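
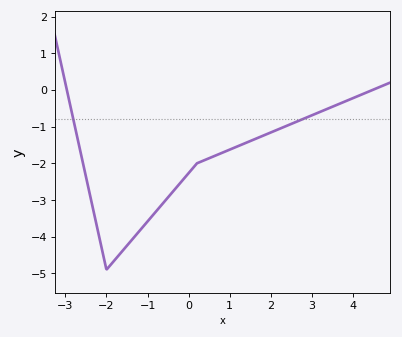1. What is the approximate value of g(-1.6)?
-4.4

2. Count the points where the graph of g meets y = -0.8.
2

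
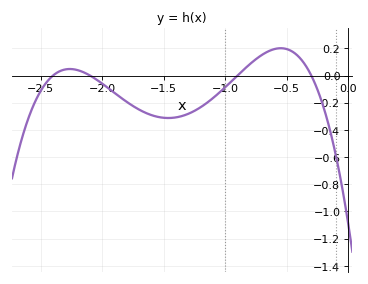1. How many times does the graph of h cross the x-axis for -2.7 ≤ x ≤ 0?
4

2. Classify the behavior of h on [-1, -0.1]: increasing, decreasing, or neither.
neither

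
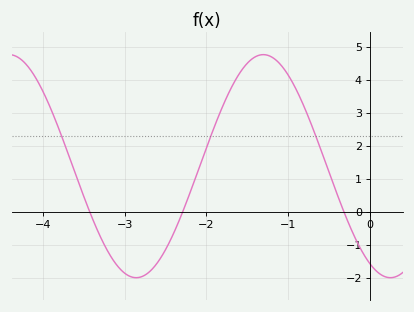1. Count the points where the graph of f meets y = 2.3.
3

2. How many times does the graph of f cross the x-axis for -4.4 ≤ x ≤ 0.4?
3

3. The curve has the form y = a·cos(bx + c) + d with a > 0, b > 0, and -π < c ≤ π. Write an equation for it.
y = 3.38cos(2x + 2.6) + 1.39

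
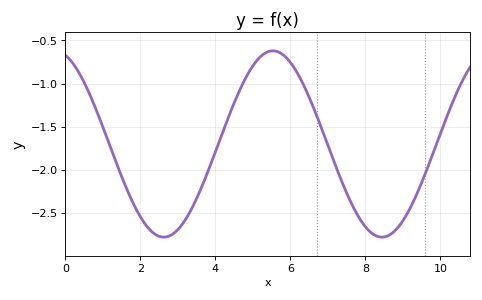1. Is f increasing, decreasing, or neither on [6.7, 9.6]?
neither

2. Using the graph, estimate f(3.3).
-2.5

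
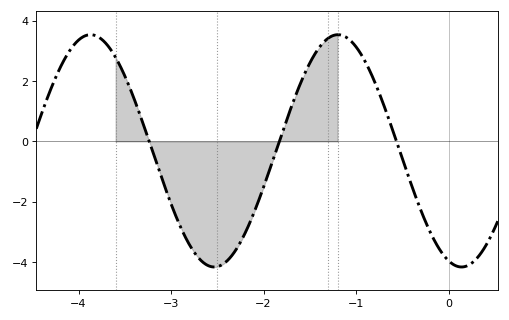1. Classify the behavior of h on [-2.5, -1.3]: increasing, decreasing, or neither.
increasing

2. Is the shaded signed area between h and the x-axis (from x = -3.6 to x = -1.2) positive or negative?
negative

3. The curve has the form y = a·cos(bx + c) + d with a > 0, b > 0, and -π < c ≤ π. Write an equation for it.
y = 3.85cos(2.35x + 2.81) - 0.31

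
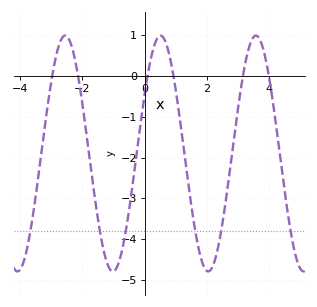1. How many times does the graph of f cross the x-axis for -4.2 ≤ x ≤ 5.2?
6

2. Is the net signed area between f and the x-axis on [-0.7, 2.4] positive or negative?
negative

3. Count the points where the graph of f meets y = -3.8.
6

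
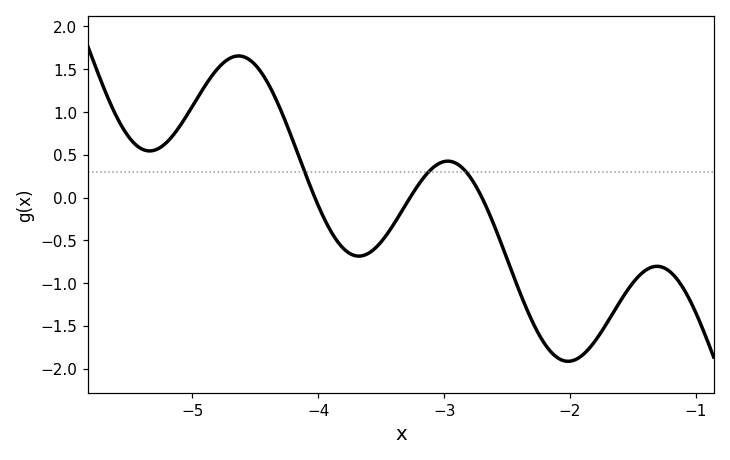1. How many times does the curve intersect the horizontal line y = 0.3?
3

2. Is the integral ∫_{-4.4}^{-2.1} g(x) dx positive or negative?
negative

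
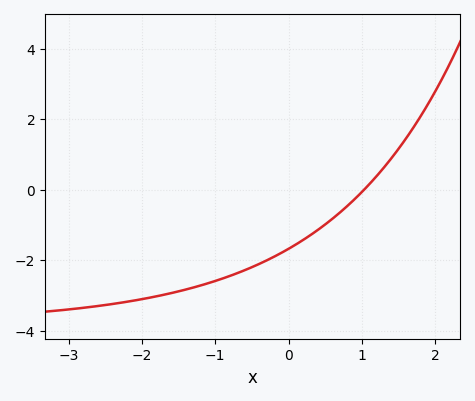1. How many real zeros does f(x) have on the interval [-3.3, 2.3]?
1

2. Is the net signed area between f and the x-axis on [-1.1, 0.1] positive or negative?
negative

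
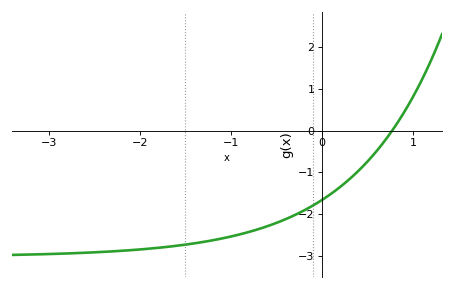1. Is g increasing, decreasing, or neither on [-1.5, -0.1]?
increasing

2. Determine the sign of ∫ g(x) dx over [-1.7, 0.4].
negative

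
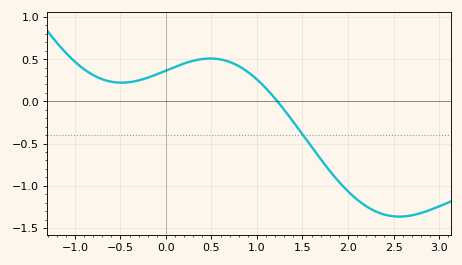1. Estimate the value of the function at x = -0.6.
0.25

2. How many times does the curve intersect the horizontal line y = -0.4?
1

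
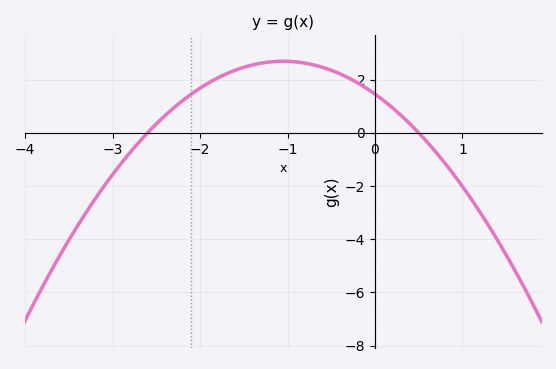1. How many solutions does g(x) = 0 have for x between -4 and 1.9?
2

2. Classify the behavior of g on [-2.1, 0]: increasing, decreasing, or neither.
neither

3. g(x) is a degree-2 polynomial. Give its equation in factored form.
y = -1.12(x + 2.6)(x - 0.5)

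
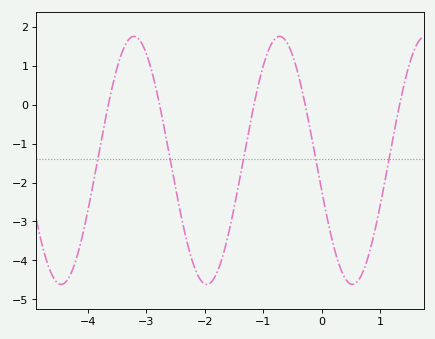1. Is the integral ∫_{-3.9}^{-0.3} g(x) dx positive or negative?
negative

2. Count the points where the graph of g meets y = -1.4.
5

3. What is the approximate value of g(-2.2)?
-4.1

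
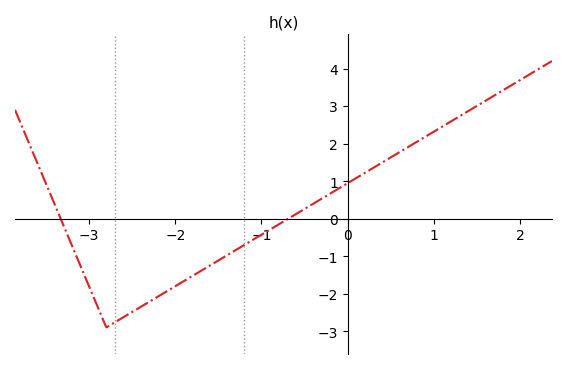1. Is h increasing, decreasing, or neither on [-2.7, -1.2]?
increasing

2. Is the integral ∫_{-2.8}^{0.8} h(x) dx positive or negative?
negative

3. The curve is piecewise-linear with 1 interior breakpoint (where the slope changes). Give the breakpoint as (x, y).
(-2.8, -2.9)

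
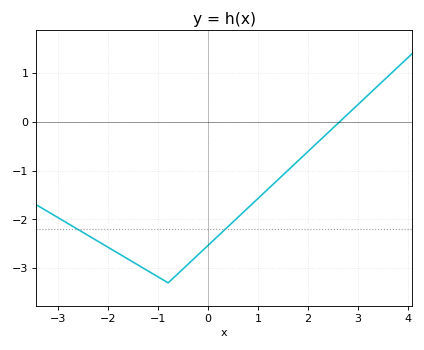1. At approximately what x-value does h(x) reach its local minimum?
-0.801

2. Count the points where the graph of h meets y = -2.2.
2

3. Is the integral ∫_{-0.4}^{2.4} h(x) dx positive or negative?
negative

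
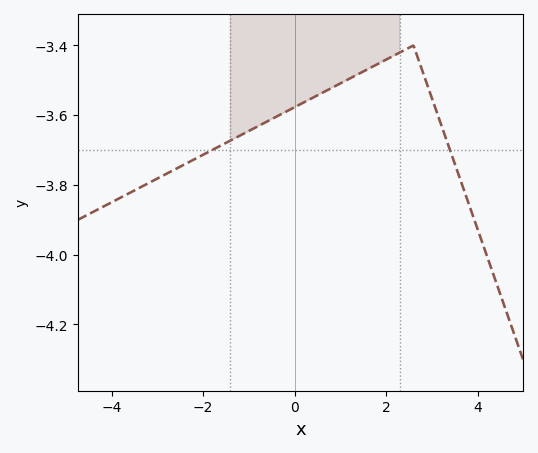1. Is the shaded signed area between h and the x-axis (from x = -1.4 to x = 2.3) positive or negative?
negative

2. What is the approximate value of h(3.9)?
-3.89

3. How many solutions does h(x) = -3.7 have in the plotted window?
2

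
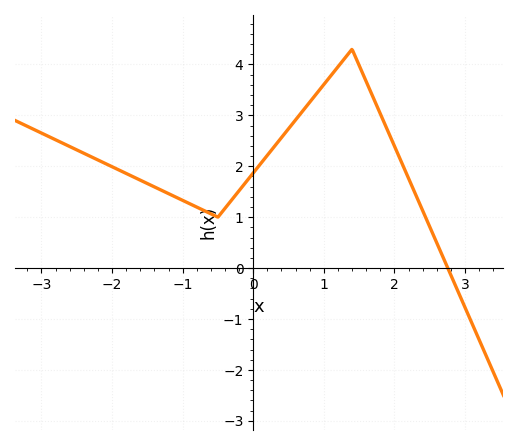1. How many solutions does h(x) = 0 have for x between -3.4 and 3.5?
1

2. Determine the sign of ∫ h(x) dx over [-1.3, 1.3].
positive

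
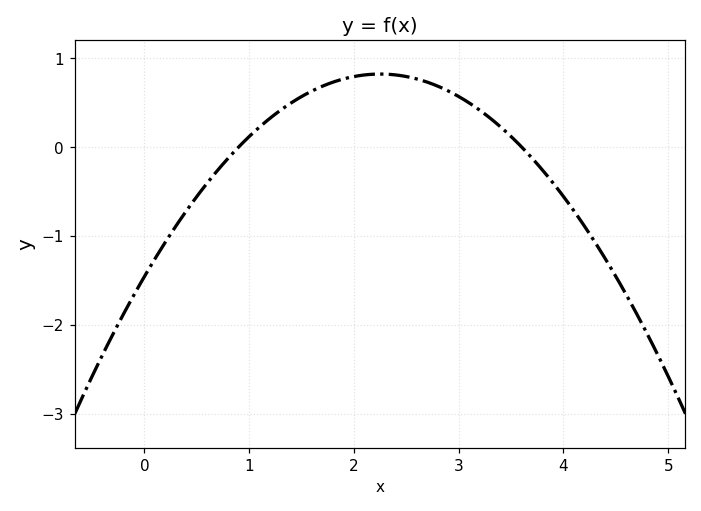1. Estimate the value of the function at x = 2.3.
0.8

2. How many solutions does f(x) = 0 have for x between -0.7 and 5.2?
2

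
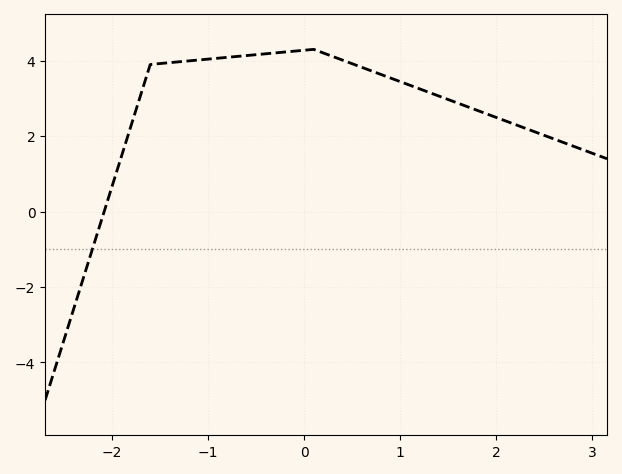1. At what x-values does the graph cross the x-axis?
-2.08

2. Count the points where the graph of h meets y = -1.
1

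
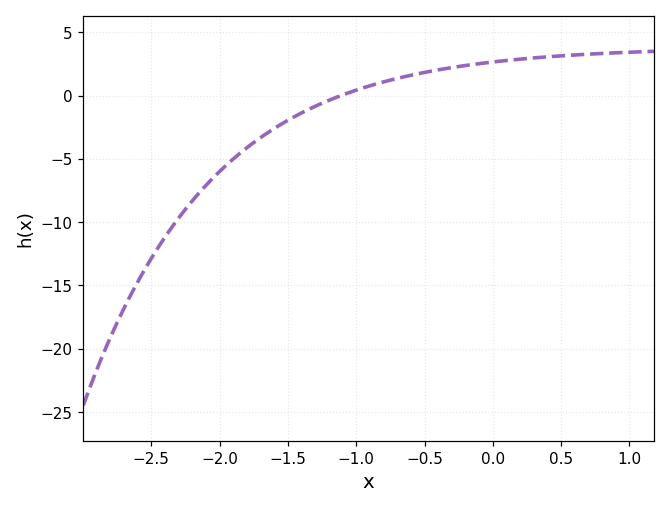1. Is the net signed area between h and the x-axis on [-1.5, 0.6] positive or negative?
positive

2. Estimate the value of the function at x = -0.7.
1.5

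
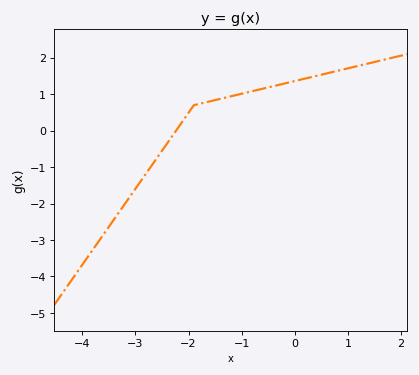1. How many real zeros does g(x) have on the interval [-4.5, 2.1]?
1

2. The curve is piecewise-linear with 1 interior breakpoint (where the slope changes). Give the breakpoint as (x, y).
(-1.9, 0.7)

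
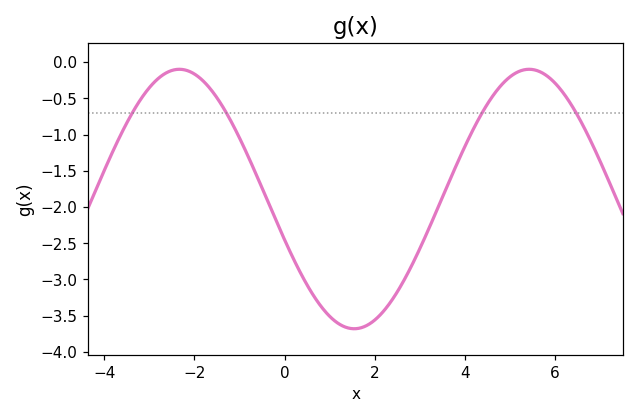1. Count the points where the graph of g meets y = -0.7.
4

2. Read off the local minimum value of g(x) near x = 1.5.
-3.68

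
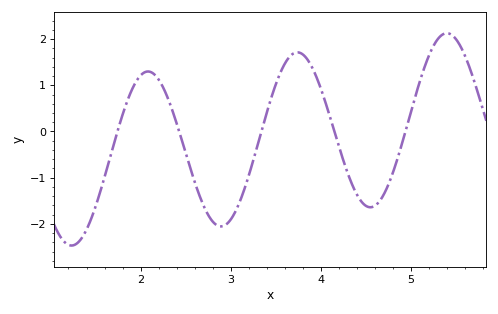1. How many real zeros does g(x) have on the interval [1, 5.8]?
5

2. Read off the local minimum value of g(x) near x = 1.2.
-2.47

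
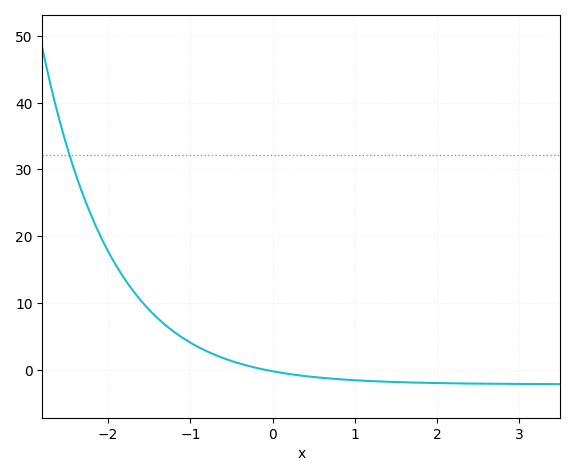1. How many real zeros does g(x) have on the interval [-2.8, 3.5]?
1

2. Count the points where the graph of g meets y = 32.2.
1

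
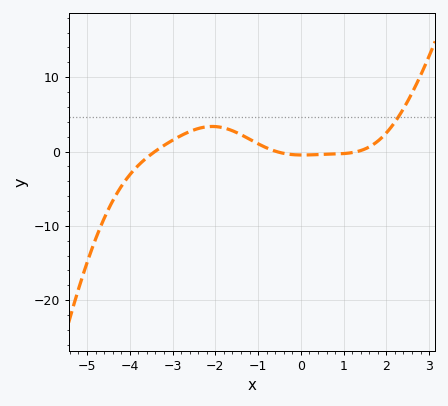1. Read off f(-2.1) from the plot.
3.37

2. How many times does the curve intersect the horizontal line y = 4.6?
1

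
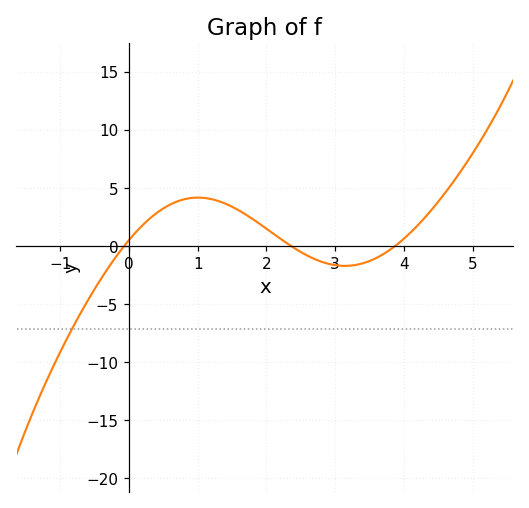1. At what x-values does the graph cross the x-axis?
-0.1, 2.4, 3.9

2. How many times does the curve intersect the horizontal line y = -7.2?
1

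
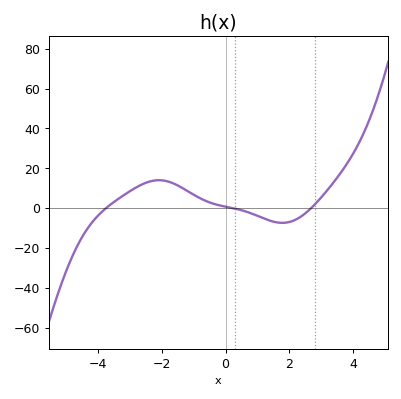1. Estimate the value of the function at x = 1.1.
-4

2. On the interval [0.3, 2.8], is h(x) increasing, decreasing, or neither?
neither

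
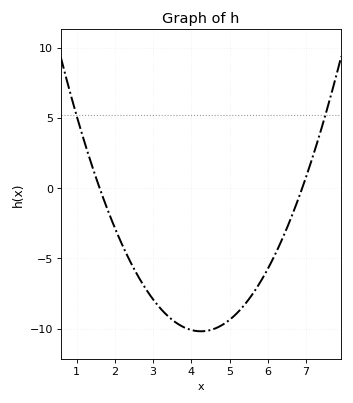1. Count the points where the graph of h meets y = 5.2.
2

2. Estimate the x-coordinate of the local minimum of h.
4.2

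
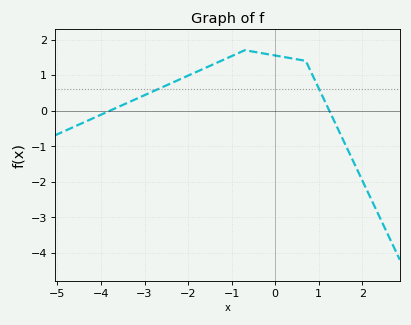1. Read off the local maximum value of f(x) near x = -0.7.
1.7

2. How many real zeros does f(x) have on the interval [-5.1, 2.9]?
2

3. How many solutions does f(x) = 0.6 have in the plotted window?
2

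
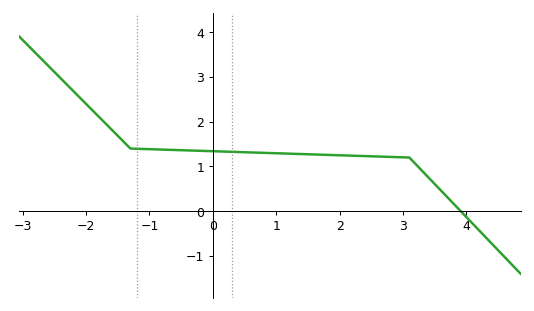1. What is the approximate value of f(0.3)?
1.33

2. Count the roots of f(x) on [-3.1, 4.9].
1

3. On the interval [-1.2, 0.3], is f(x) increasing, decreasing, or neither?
decreasing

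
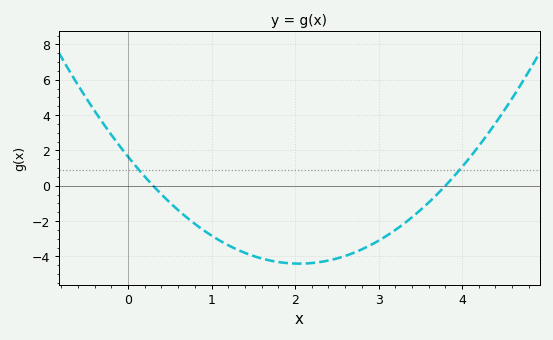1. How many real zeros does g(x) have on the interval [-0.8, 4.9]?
2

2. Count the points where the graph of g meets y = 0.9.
2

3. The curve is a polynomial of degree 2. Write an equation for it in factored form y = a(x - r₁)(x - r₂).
y = 1.44(x - 0.3)(x - 3.8)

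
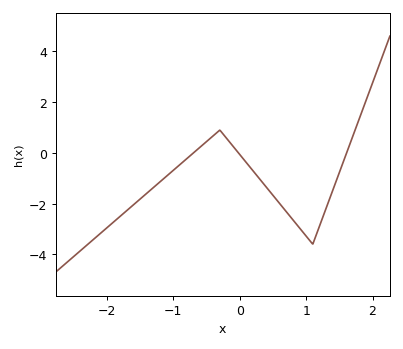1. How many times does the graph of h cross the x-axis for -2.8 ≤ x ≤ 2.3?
3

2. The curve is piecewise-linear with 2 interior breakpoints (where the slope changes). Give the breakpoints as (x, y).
(-0.3, 0.9); (1.1, -3.6)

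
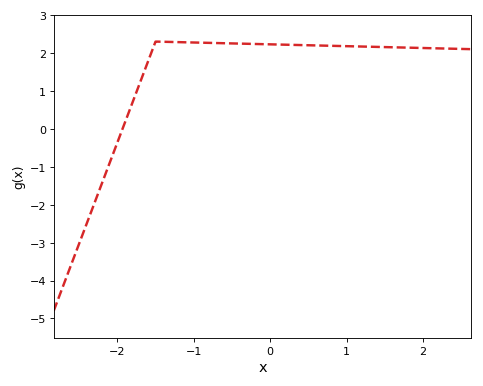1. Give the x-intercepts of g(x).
-1.9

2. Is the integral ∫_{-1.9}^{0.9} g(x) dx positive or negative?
positive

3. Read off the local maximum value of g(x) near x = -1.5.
2.3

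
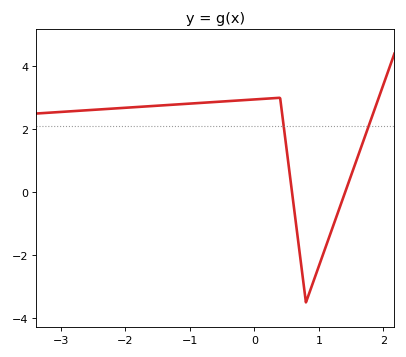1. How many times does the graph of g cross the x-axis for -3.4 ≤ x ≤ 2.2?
2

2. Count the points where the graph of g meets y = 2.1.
2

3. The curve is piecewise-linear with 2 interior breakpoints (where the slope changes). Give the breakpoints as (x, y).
(0.4, 3); (0.8, -3.5)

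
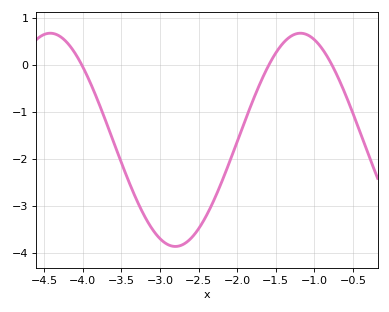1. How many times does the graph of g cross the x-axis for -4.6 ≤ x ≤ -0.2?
3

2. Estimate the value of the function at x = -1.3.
0.6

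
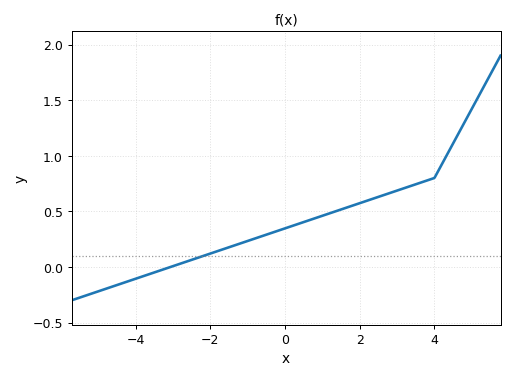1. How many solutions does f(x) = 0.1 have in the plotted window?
1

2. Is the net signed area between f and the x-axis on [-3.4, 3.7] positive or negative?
positive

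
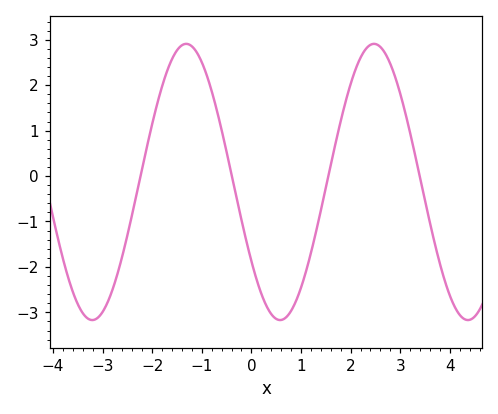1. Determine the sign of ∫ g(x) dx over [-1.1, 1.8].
negative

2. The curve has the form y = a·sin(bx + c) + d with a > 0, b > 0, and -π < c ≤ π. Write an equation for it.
y = 3.04sin(1.66x - 2.53) - 0.13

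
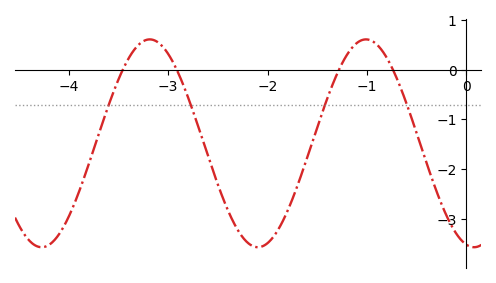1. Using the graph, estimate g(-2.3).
-3.22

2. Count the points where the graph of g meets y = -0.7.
4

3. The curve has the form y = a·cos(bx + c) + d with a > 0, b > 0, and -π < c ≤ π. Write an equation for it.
y = 2.09cos(2.89x + 2.92) - 1.48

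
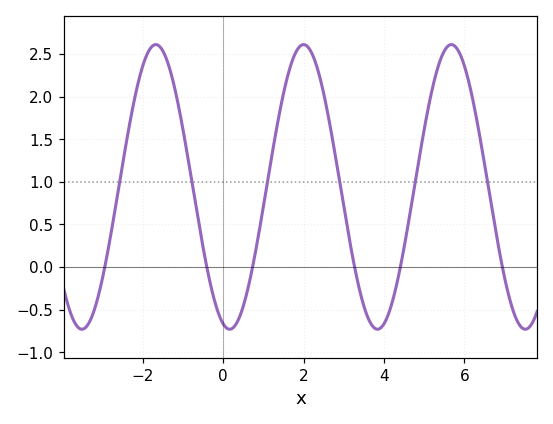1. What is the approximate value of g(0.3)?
-0.685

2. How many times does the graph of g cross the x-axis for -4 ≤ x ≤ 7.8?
6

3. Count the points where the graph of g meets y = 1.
6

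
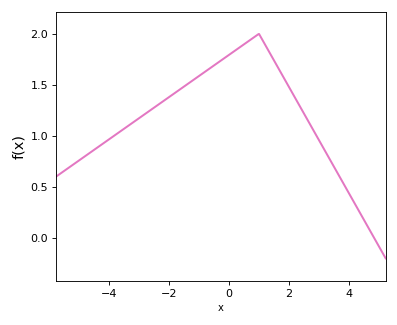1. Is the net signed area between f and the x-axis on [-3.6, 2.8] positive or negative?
positive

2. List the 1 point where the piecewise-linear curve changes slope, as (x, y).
(1, 2)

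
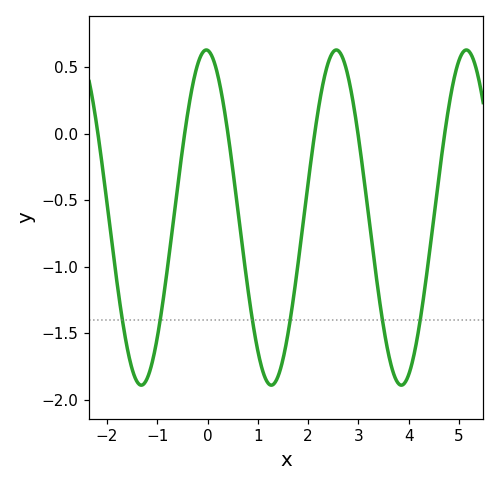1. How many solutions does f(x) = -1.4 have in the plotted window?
6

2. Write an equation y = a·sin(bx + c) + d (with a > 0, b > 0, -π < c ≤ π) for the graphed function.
y = 1.26sin(2.43x + 1.63) - 0.63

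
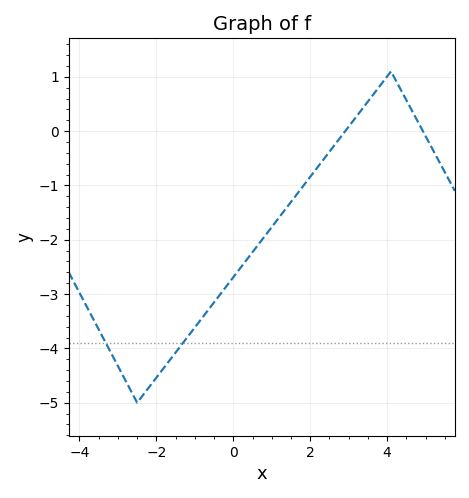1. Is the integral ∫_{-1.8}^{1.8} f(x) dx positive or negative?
negative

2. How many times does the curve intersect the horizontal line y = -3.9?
2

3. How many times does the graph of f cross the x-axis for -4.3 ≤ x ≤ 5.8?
2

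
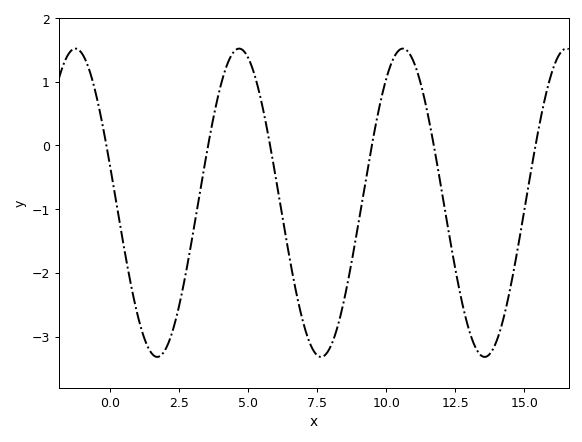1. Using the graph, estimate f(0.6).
-1.8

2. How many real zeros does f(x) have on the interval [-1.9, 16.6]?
6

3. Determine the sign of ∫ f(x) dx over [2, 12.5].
negative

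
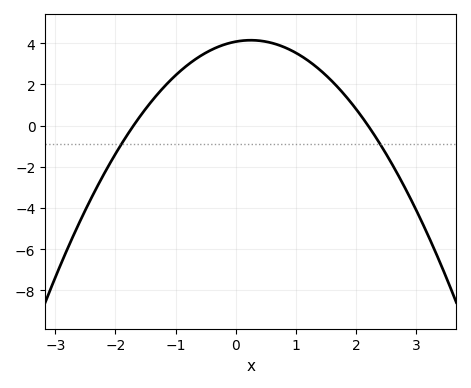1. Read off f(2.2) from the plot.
0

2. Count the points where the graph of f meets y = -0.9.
2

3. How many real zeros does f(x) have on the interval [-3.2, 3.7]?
2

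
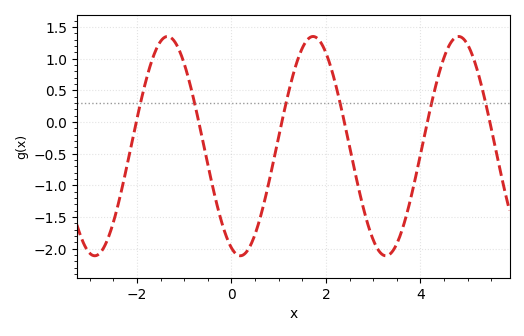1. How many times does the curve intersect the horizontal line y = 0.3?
6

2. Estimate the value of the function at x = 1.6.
1.3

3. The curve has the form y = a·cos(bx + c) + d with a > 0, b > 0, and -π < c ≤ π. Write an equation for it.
y = 1.73cos(2x + 2.8) - 0.38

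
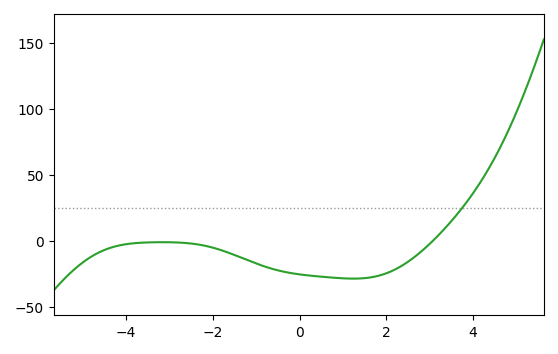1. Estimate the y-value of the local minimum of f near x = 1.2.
-28.3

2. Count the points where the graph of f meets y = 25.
1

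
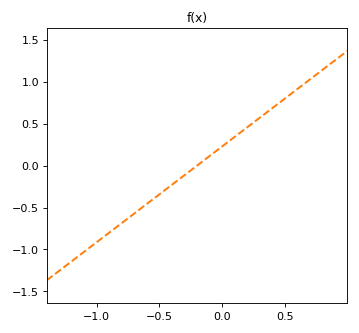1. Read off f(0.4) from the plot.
0.7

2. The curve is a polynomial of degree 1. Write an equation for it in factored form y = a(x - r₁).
y = 1.14(x + 0.2)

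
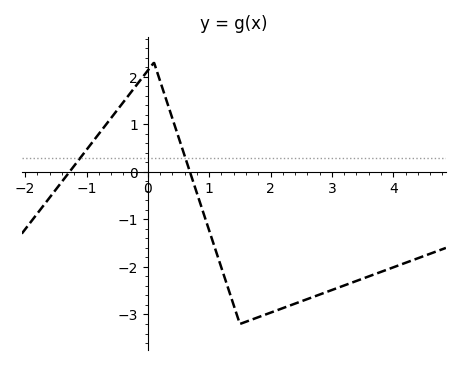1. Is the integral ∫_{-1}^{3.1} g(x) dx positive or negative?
negative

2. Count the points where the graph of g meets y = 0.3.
2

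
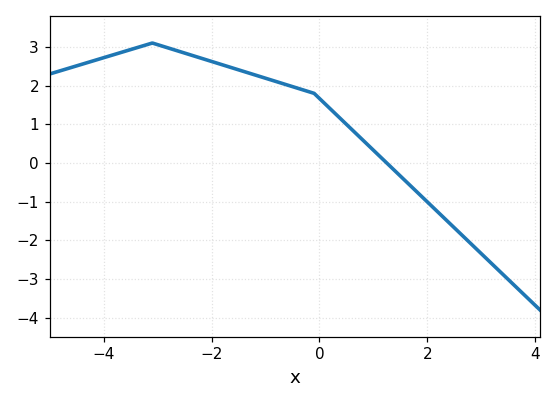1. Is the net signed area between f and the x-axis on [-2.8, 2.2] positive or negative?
positive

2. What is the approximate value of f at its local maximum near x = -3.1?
3.1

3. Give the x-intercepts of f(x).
1.25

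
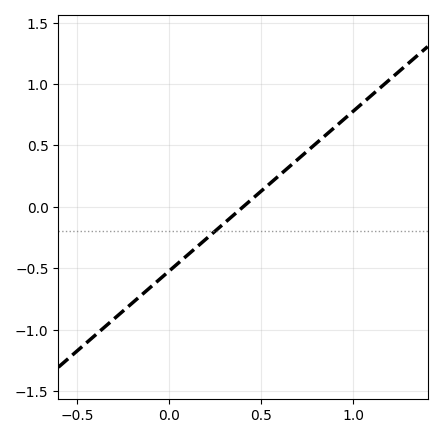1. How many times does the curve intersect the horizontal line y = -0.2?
1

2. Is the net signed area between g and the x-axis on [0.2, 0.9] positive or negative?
positive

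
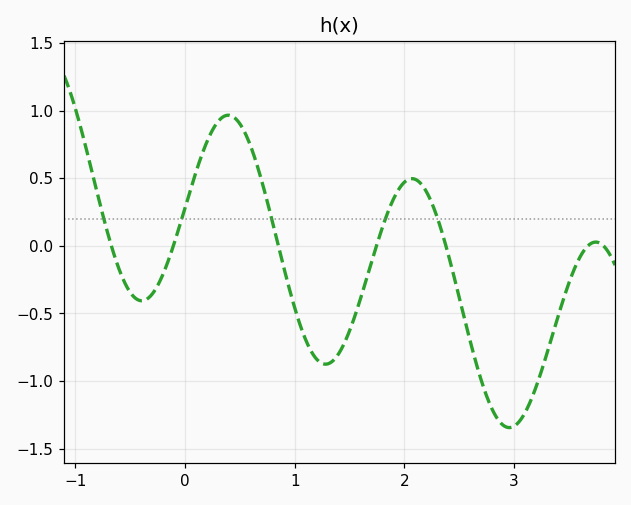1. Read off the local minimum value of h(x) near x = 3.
-1.35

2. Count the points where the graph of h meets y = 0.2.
5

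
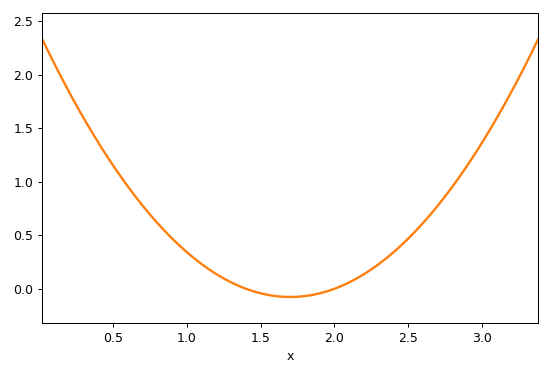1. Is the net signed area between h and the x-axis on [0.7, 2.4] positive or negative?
positive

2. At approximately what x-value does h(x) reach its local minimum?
1.7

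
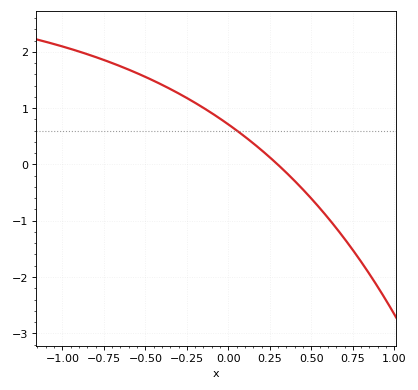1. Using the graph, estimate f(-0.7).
1.8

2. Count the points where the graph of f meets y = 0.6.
1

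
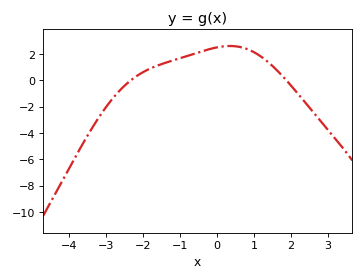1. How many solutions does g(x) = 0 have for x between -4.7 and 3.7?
2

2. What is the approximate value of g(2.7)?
-2.76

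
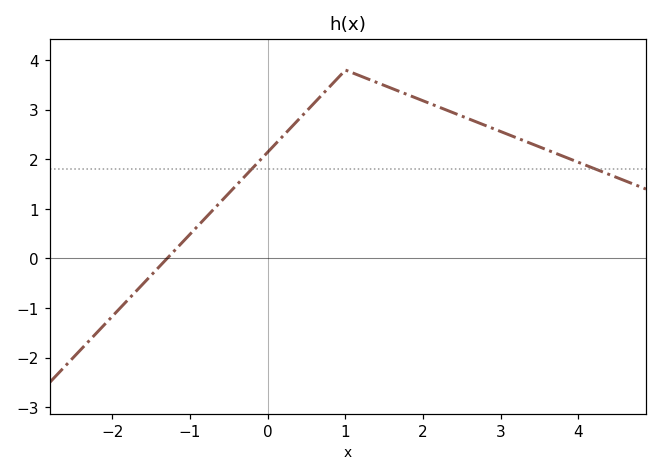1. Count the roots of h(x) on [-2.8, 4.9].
1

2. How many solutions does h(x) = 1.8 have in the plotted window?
2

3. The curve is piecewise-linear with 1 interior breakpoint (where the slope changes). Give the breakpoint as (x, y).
(1, 3.8)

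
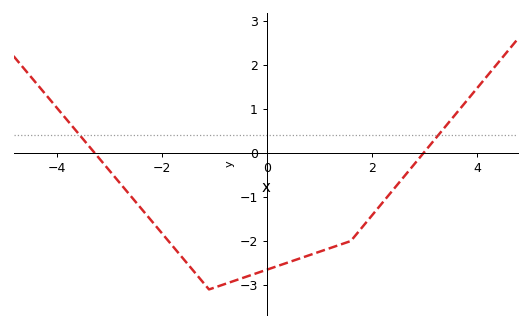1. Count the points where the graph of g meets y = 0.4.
2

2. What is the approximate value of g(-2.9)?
-0.5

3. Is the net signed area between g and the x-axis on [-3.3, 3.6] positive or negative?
negative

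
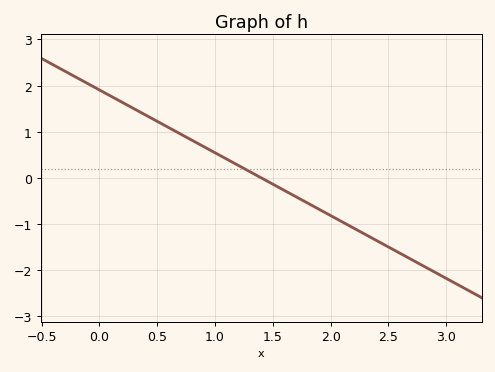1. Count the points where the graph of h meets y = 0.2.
1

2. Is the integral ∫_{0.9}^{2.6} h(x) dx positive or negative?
negative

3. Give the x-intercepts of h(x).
1.4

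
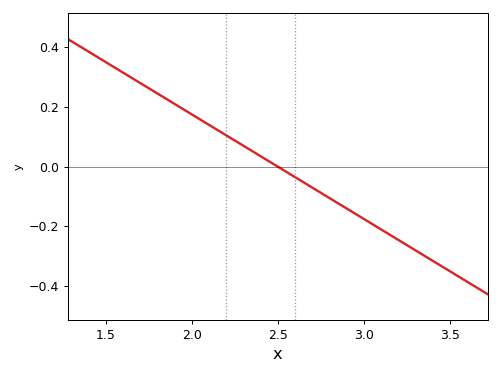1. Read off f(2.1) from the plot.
0.14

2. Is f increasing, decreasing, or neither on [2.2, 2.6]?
decreasing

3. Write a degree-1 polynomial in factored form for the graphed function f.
y = -0.35(x - 2.5)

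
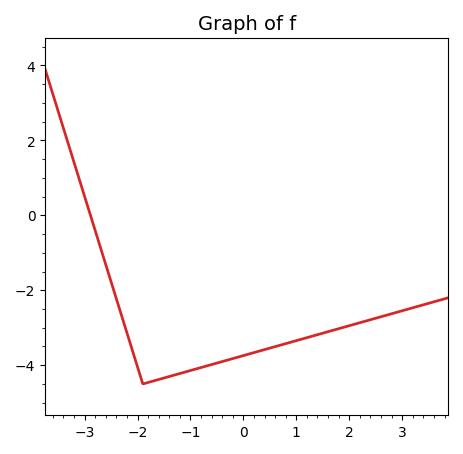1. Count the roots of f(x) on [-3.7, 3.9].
1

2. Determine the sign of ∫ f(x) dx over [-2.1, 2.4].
negative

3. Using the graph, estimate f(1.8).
-3.03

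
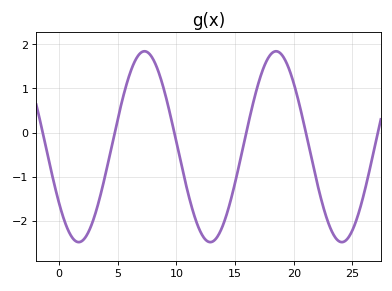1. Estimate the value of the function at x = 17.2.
1.3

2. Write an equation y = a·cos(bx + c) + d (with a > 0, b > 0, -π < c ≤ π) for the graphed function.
y = 2.16cos(0.56x + 2.2) - 0.32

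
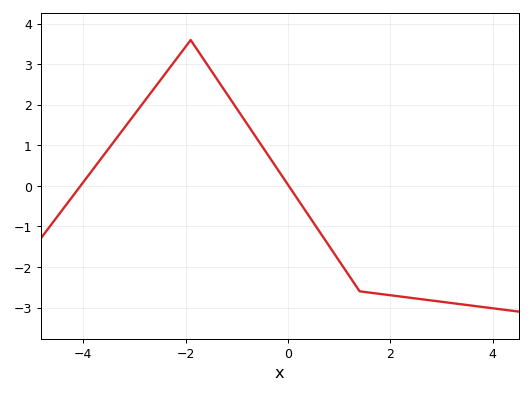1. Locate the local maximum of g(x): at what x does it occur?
-1.8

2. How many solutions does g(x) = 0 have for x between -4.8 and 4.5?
2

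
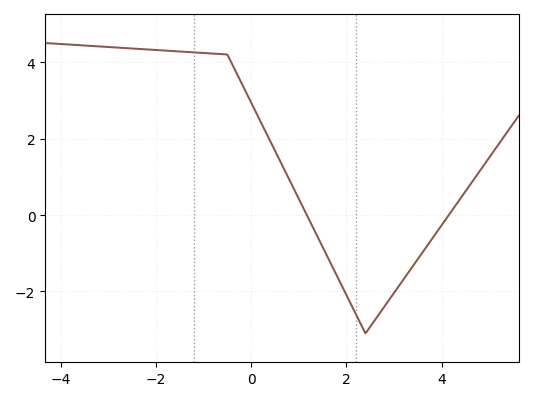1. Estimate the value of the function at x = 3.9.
-0.444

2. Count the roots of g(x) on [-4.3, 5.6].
2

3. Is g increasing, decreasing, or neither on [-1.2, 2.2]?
decreasing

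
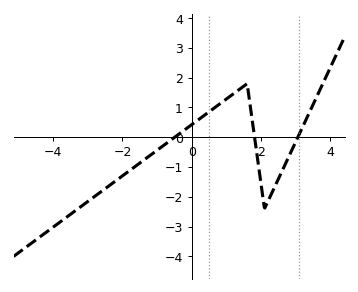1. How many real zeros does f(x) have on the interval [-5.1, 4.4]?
3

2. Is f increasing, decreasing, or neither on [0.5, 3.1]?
neither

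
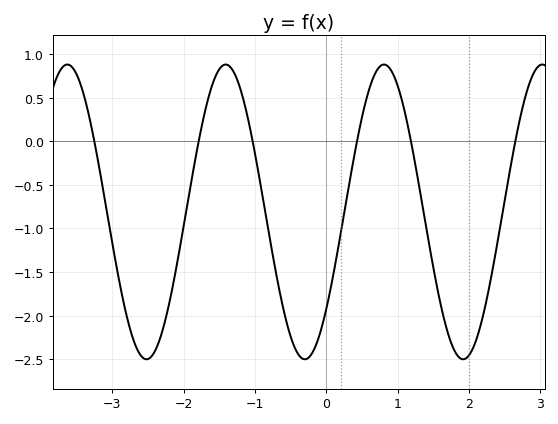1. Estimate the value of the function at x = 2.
-2.46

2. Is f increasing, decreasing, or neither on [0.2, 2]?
neither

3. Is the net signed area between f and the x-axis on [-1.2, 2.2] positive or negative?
negative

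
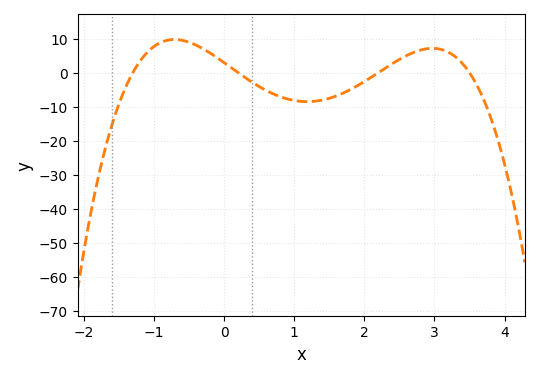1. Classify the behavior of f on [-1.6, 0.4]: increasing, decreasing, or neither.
neither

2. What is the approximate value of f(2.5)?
3.88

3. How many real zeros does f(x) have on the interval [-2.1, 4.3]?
4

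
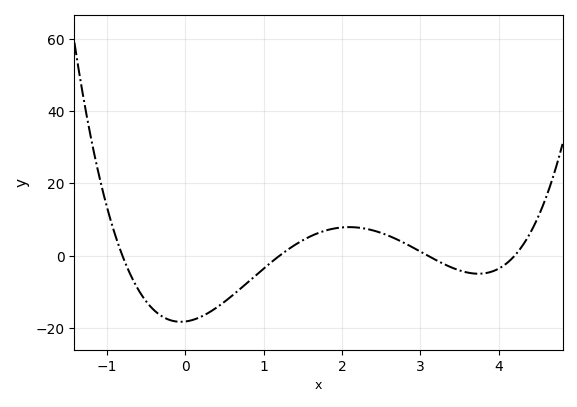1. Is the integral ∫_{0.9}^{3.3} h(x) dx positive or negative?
positive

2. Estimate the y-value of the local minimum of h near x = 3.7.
-4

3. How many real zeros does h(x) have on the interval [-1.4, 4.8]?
4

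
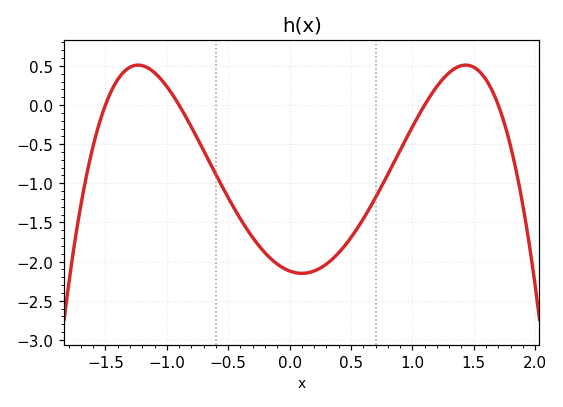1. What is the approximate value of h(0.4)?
-1.9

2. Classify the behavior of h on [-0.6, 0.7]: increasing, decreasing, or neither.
neither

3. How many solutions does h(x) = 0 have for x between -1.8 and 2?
4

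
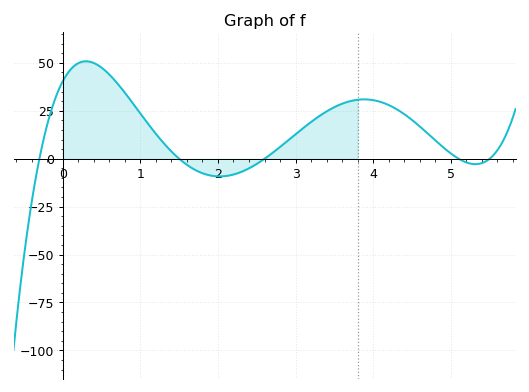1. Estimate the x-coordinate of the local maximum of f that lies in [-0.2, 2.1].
0.301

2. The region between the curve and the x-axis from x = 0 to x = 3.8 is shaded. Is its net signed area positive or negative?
positive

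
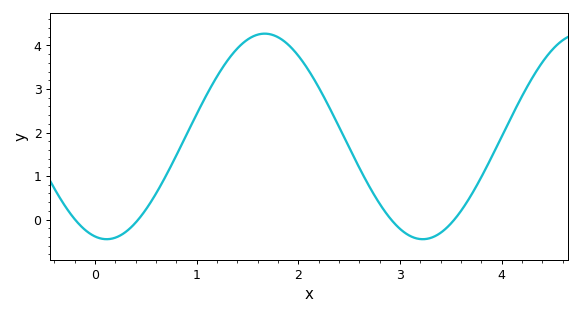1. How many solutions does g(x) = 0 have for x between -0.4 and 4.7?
4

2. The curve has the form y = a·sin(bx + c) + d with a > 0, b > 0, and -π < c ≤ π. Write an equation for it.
y = 2.36sin(2x - 1.8) + 1.91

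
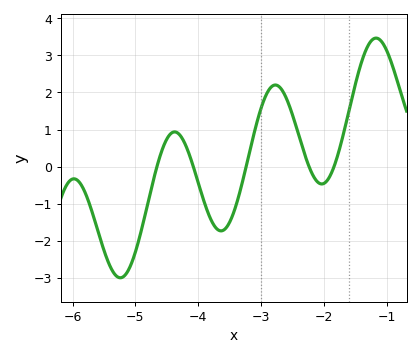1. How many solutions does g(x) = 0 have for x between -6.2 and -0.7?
5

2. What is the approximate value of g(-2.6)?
1.85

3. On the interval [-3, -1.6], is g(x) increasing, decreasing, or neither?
neither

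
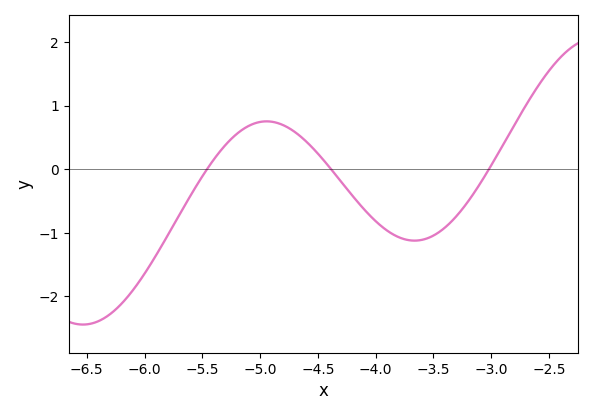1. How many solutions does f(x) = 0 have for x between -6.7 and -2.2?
3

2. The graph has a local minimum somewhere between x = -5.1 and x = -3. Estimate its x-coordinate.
-3.7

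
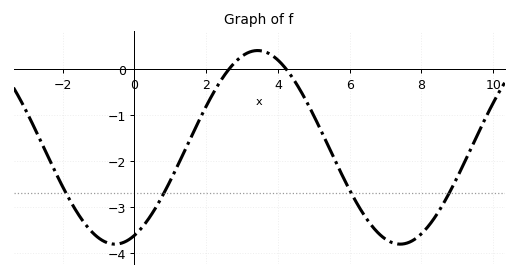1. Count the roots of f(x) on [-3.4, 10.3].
2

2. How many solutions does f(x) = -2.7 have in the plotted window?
4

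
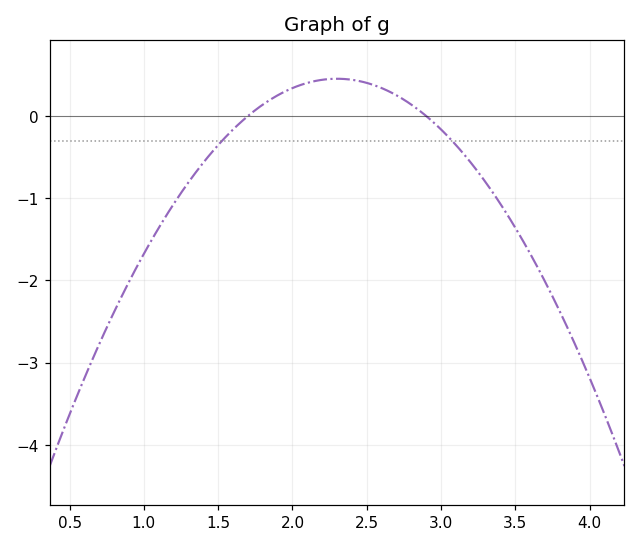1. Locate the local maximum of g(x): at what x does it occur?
2.3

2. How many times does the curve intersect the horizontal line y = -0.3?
2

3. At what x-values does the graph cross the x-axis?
1.7, 2.9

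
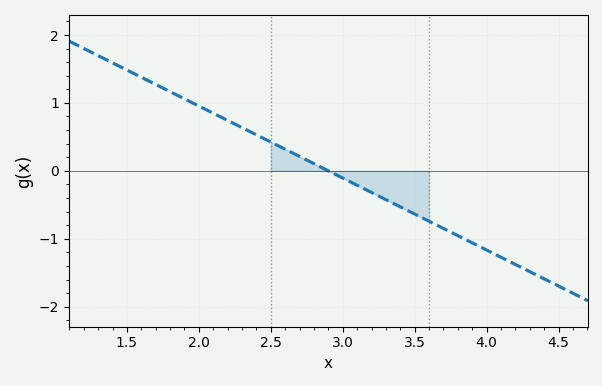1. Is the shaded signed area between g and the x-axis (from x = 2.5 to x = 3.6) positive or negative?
negative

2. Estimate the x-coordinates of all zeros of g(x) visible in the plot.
2.9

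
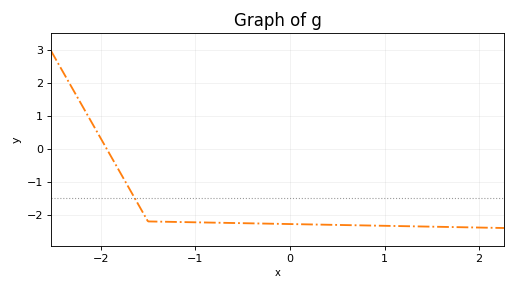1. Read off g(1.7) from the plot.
-2.37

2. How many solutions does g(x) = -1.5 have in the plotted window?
1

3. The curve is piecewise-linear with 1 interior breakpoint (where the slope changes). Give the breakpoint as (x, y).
(-1.5, -2.2)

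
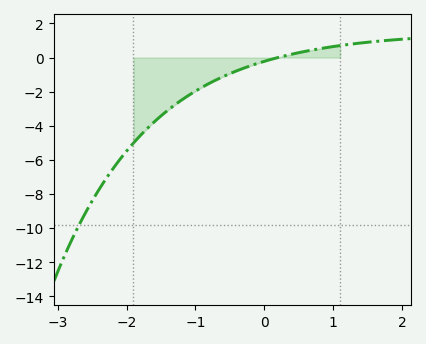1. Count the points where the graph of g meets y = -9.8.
1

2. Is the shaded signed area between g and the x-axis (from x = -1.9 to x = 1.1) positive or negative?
negative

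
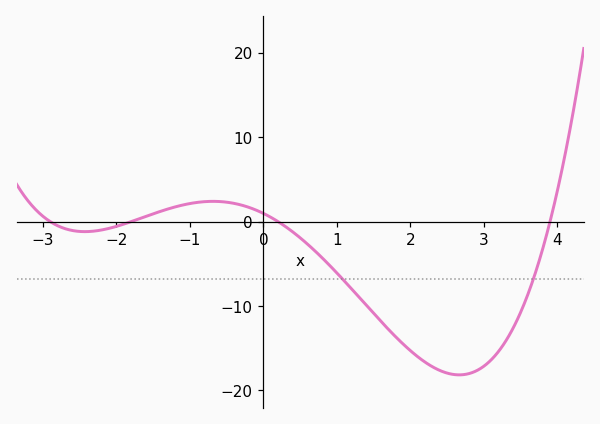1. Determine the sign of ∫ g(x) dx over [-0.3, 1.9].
negative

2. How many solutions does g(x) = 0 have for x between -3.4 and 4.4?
4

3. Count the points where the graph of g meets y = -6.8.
2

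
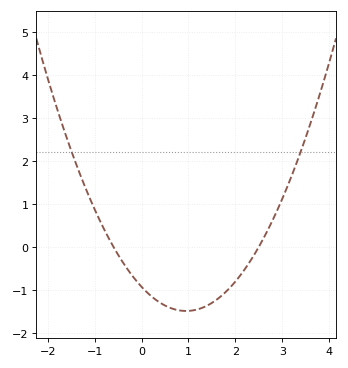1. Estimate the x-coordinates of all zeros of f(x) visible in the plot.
-0.6, 2.5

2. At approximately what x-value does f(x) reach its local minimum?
0.9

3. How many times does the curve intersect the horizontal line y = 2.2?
2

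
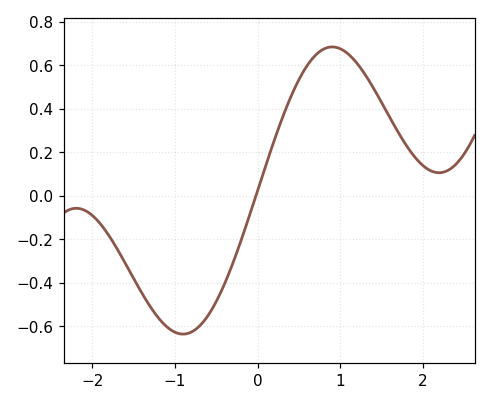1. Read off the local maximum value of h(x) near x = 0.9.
0.68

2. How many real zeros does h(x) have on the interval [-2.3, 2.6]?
1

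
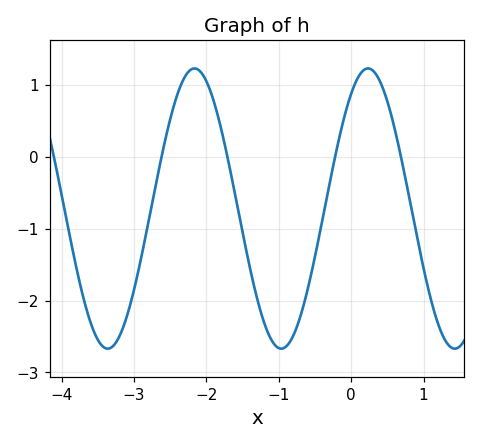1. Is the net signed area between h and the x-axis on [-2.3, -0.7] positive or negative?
negative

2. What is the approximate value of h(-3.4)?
-2.7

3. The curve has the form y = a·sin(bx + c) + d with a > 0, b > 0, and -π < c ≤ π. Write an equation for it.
y = 1.95sin(2.6x + 0.96) - 0.72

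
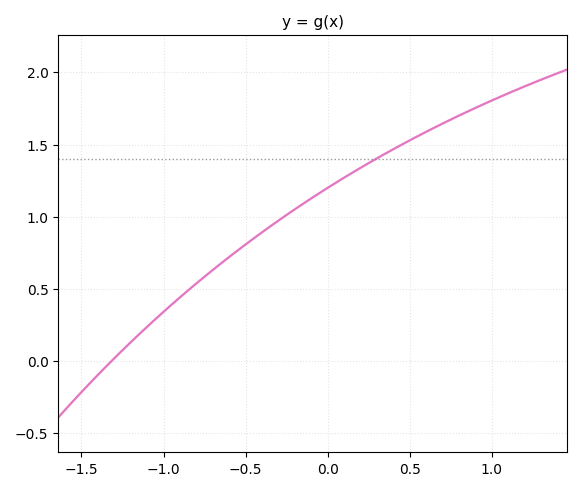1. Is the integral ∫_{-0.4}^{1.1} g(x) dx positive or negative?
positive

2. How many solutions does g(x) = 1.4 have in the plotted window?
1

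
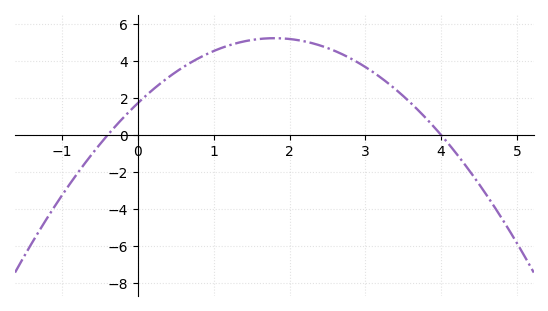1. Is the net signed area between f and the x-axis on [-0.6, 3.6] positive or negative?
positive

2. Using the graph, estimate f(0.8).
4.2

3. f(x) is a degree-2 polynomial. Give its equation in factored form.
y = -1.08(x + 0.4)(x - 4)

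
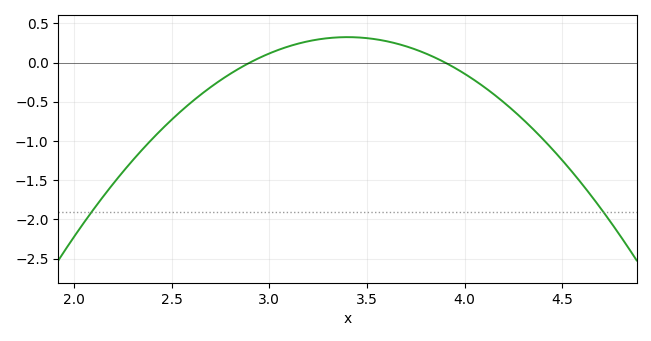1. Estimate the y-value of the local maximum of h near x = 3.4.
0.3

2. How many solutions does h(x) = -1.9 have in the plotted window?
2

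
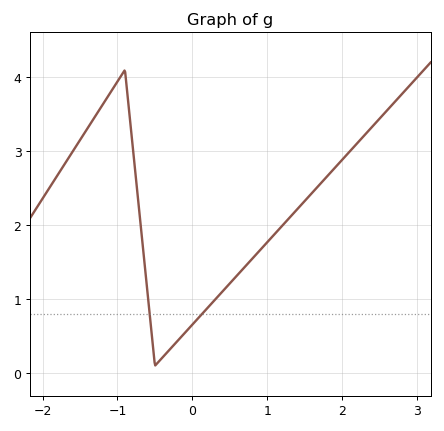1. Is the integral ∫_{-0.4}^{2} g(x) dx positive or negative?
positive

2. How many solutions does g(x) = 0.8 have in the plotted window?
2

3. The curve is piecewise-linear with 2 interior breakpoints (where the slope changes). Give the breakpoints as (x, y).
(-0.9, 4.1); (-0.5, 0.1)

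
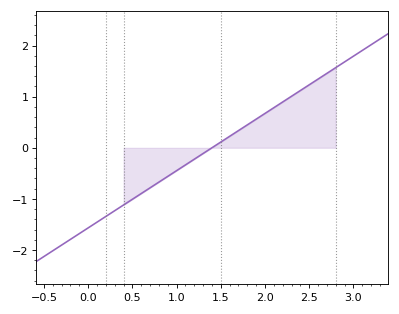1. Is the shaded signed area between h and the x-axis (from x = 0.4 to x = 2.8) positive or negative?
positive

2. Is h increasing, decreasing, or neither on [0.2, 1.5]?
increasing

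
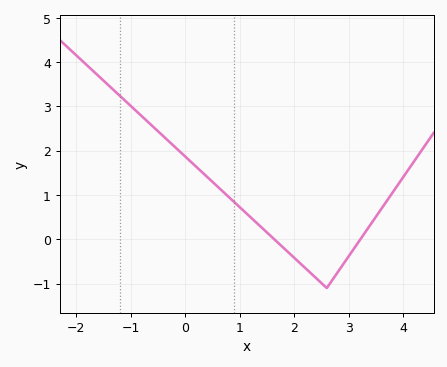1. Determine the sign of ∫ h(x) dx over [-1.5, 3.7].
positive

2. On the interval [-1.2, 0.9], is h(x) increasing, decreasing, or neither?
decreasing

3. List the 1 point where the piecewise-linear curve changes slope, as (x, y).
(2.6, -1.1)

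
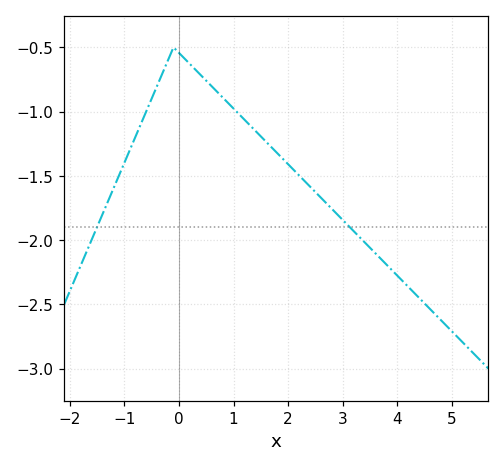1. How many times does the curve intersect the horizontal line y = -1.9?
2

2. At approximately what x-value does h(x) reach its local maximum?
-0.2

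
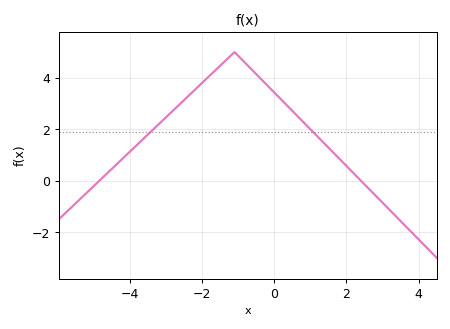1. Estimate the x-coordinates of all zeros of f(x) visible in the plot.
-4.8, 2.4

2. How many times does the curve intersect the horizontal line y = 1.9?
2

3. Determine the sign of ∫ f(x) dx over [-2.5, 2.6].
positive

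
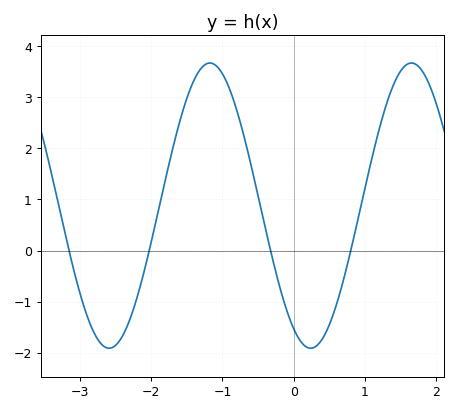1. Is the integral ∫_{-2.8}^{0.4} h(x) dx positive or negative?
positive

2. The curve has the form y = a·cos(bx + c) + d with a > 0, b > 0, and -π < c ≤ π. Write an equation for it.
y = 2.79cos(2.22x + 2.61) + 0.88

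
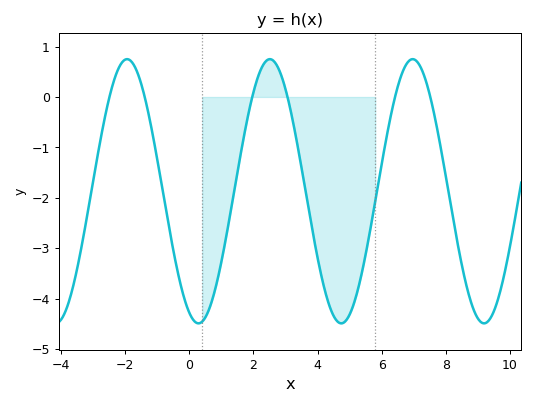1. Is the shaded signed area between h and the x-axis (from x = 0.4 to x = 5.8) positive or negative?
negative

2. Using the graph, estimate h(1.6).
-1.1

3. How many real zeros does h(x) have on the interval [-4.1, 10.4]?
6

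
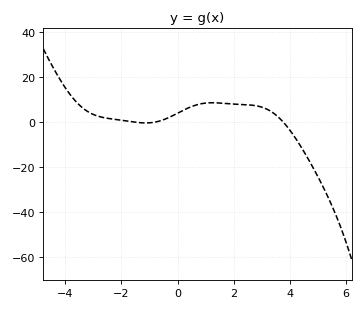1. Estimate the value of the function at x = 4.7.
-18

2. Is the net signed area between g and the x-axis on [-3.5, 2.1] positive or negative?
positive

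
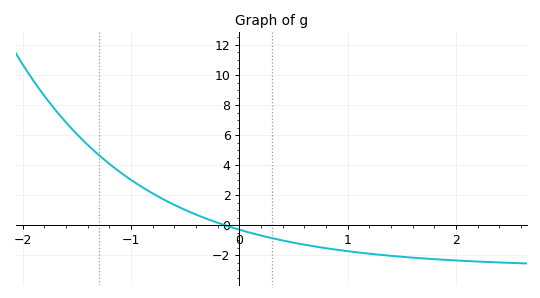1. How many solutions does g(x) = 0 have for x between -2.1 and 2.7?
1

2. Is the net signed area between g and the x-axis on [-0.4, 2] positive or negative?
negative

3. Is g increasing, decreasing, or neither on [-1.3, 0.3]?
decreasing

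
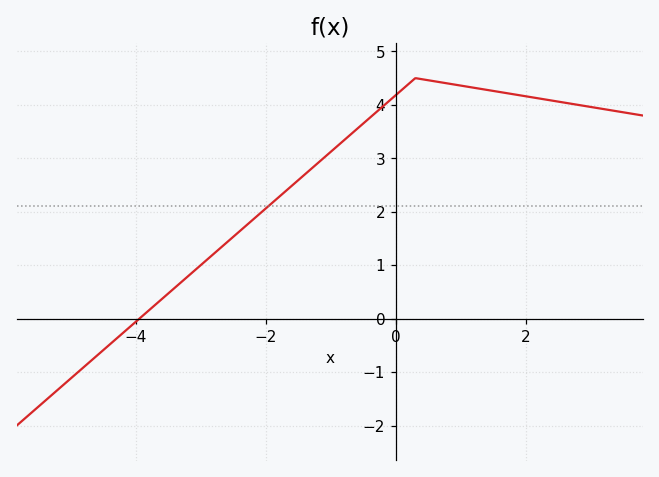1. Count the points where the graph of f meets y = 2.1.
1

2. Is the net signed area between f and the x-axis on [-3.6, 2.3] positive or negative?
positive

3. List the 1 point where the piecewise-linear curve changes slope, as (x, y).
(0.3, 4.5)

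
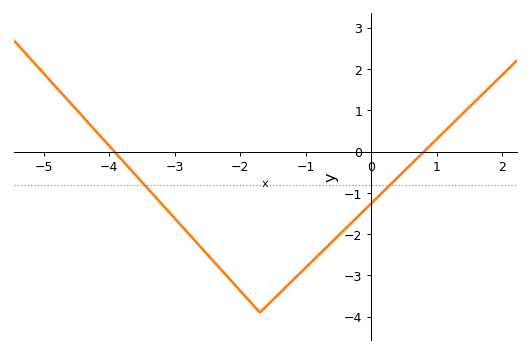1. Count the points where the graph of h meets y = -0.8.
2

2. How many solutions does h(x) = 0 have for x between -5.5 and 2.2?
2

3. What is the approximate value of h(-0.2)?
-1.57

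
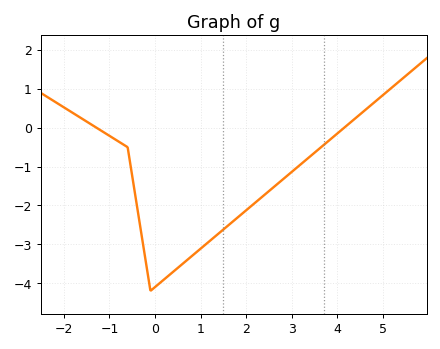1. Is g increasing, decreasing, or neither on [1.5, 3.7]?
increasing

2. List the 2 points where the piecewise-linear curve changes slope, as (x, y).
(-0.6, -0.5); (-0.1, -4.2)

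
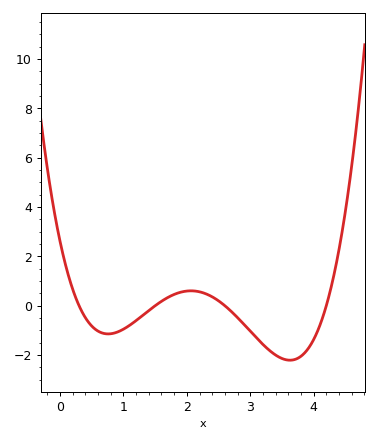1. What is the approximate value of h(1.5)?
0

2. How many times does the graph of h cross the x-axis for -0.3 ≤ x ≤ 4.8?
4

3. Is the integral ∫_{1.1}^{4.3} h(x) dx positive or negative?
negative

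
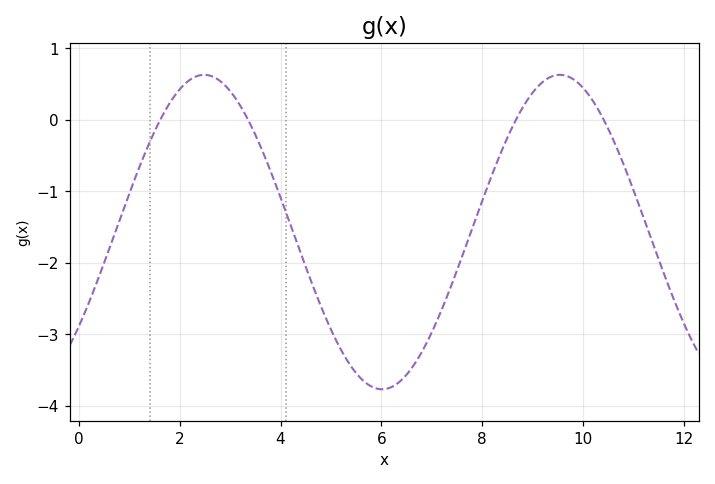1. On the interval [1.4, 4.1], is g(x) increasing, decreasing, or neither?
neither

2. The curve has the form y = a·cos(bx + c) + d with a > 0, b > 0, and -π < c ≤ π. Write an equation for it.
y = 2.2cos(0.89x - 2.2) - 1.57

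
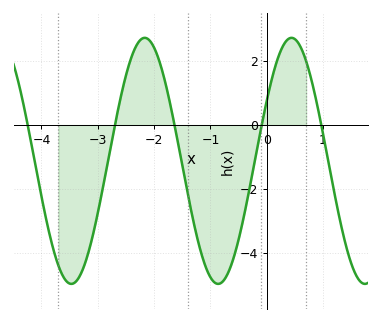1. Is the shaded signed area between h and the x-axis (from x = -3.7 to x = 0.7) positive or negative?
negative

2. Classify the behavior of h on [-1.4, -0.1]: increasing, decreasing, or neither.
neither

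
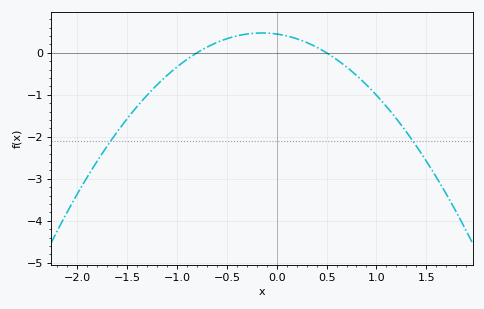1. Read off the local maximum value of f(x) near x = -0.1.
0.473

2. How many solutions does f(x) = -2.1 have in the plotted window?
2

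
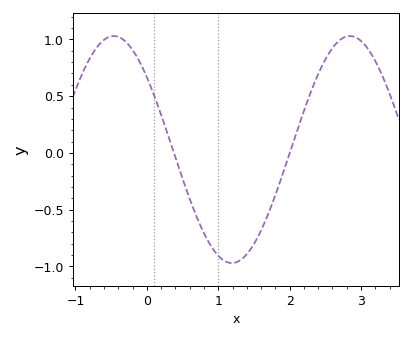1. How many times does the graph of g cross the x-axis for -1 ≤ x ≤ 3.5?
2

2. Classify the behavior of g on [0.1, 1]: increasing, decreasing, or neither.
decreasing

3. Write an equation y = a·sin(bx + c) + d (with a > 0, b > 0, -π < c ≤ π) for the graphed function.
y = 1sin(1.9x + 2.45) + 0.03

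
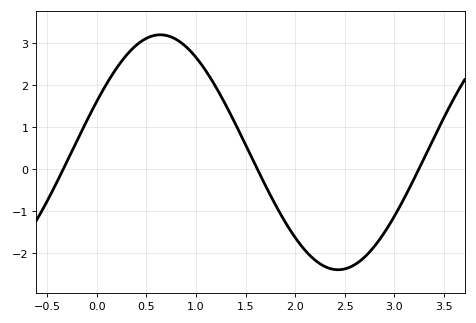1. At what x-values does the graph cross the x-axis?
-0.34, 1.62, 3.25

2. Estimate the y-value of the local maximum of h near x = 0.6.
3.2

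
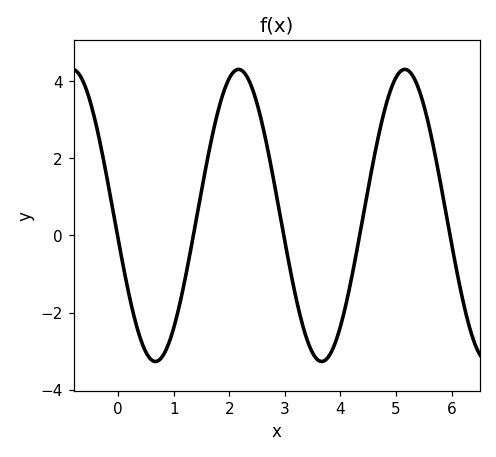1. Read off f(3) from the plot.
-0.2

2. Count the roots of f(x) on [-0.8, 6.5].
5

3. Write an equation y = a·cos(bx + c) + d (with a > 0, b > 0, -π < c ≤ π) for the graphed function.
y = 3.79cos(2.1x + 1.7) + 0.52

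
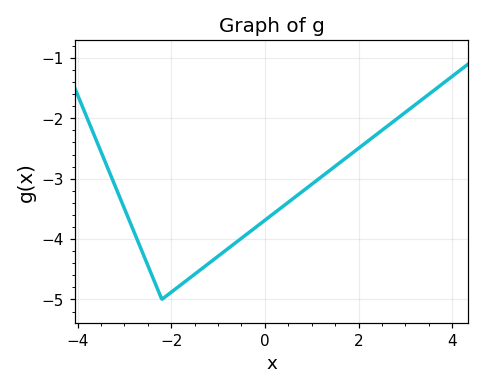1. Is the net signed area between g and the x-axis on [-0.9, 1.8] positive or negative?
negative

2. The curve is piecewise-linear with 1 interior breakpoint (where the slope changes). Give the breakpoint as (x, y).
(-2.2, -5)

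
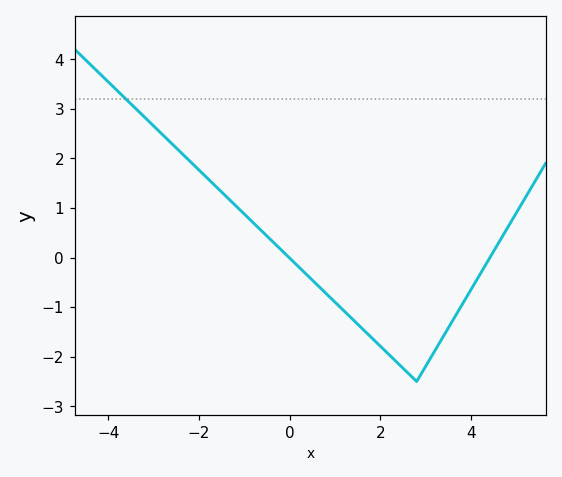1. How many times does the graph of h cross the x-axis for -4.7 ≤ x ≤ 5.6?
2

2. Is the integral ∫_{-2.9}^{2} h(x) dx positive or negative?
positive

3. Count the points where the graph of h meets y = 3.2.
1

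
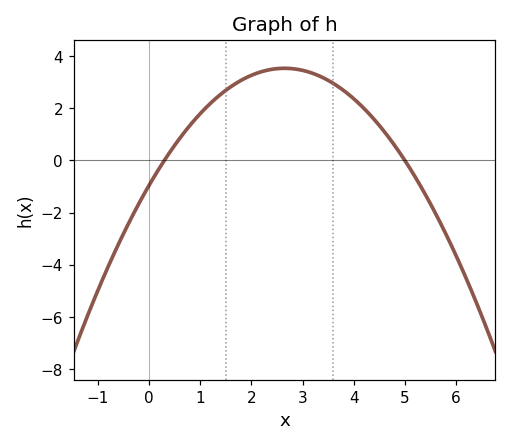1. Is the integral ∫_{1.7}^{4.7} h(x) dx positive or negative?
positive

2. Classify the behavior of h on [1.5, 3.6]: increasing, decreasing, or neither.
neither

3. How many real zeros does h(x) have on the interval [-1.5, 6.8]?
2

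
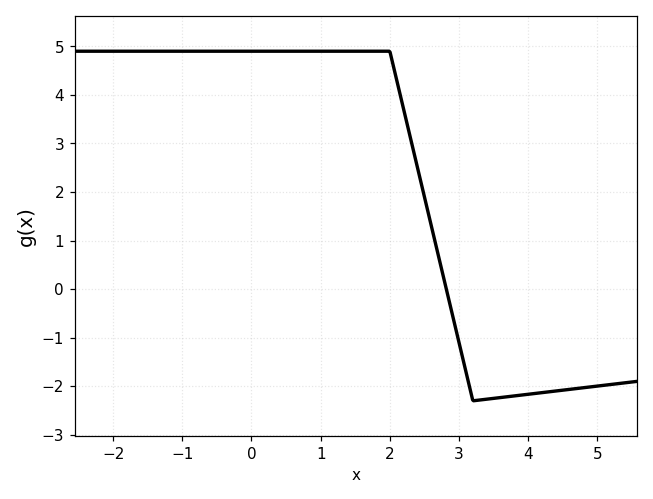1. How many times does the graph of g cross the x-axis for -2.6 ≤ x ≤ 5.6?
1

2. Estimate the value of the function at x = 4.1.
-2.1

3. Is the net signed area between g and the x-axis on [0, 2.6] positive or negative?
positive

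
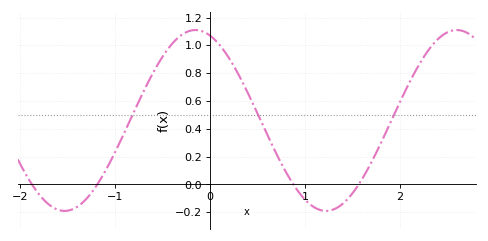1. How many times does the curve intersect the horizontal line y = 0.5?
3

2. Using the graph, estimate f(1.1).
-0.164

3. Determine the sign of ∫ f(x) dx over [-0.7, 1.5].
positive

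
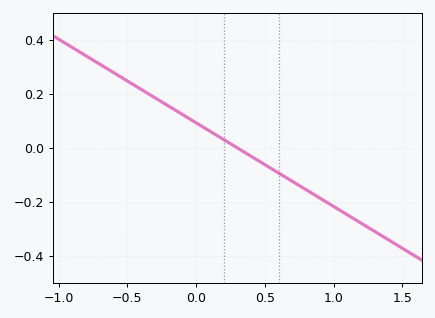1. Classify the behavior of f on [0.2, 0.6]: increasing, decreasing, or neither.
decreasing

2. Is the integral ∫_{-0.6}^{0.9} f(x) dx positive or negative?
positive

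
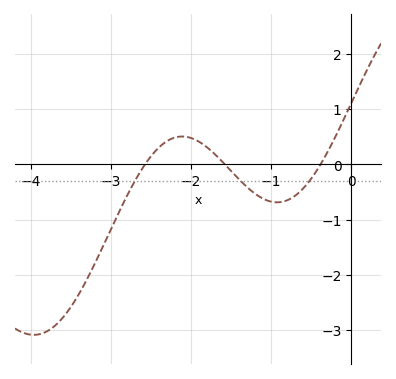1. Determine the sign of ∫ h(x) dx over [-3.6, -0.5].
negative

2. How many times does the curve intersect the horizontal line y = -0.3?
3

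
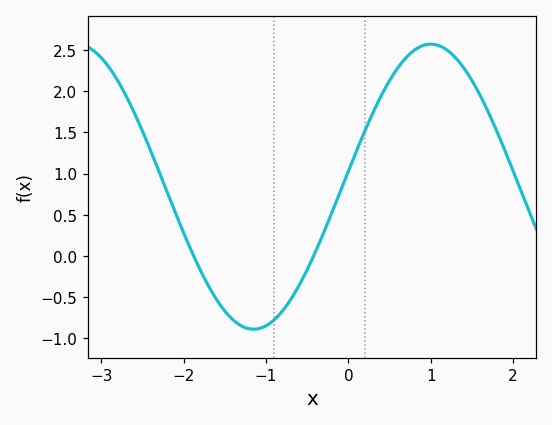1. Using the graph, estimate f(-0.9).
-0.775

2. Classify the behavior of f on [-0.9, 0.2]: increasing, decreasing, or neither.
increasing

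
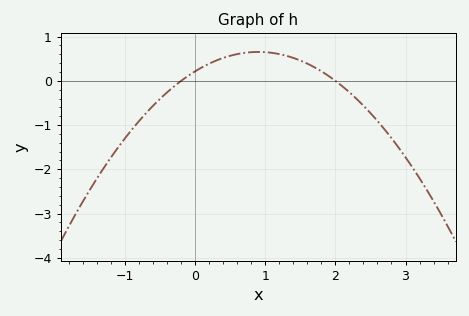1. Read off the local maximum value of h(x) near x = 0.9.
0.653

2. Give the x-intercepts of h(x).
-0.2, 2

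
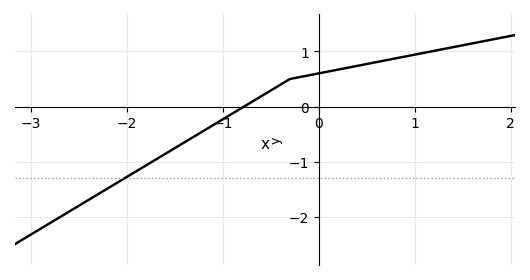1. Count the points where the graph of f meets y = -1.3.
1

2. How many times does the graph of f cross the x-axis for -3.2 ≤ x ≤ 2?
1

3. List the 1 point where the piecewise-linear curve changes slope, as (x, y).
(-0.3, 0.5)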